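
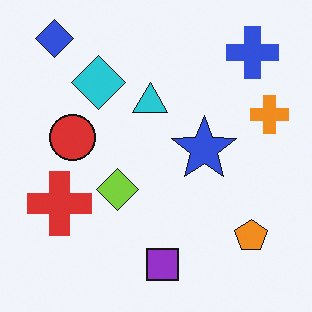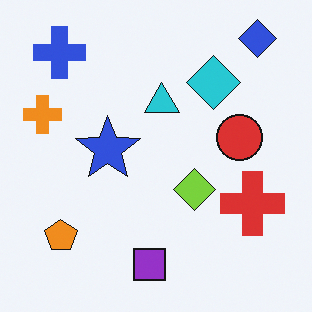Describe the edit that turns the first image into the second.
It was flipped horizontally (left ↔ right).

The orange cross is in the right of the first image and the left of the second — shapes on opposite sides of the vertical midline have swapped in a mirror flip.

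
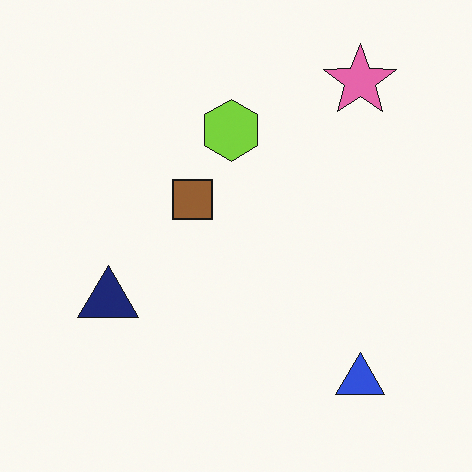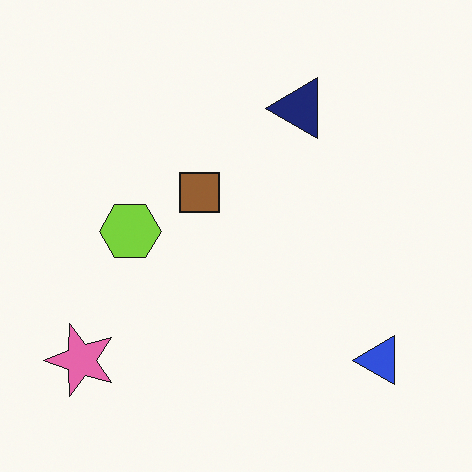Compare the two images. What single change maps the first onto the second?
Transposed (reflected across the top-left ↔ bottom-right diagonal).

Shapes have swapped their row and column positions — what was in the top-right is now in the bottom-left — a diagonal reflection.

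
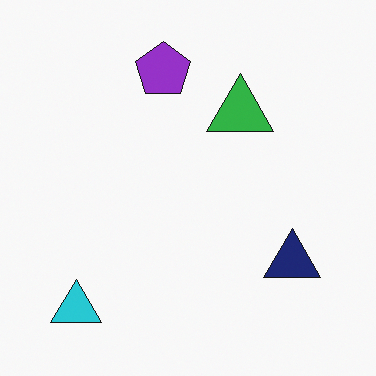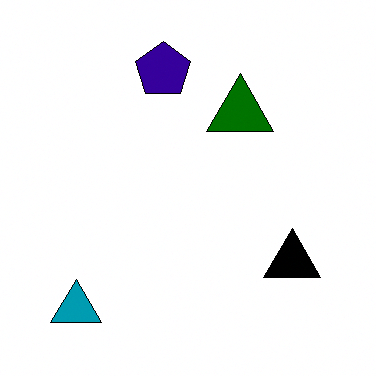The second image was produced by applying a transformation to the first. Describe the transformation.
This is the original image boosted in contrast.

Tones are pushed away from mid-grey across the whole image — a global contrast change.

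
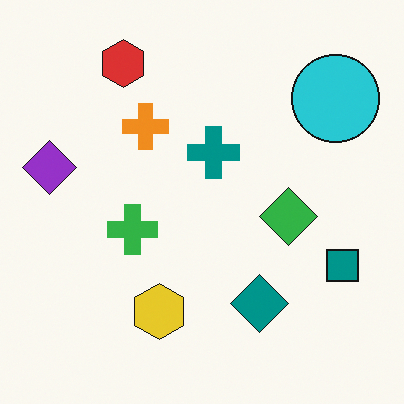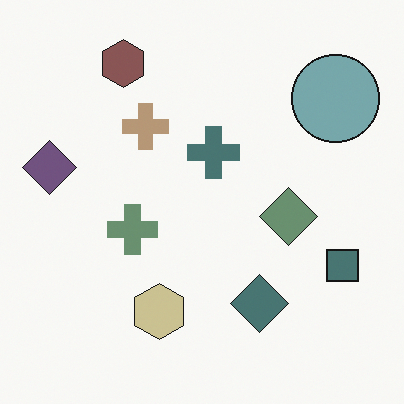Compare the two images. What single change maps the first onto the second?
The second image is the first made much more muted (saturation change).

All colors are more muted and greyish — a global saturation change.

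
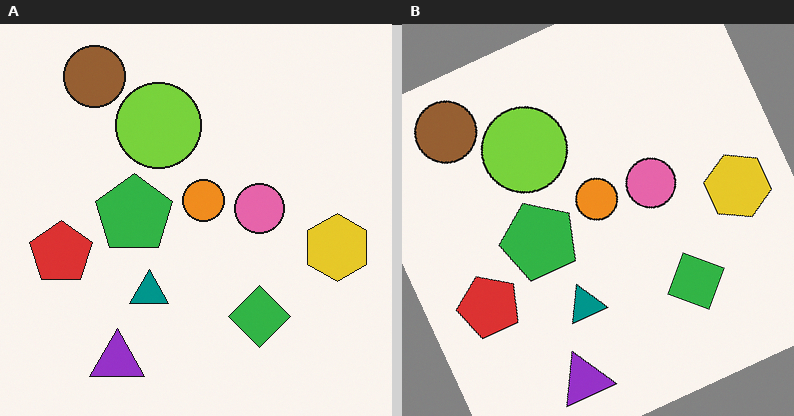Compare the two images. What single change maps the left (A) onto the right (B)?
The image was rotated counter-clockwise by a clearly visible amount.

Every shape is tilted by the same angle and the image corners show triangular fill wedges — a whole-image rotation by a non-right angle.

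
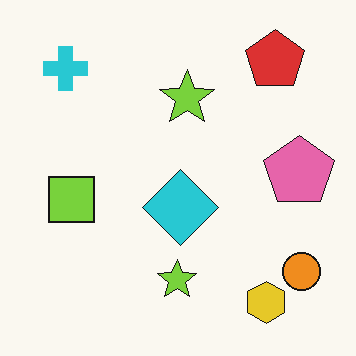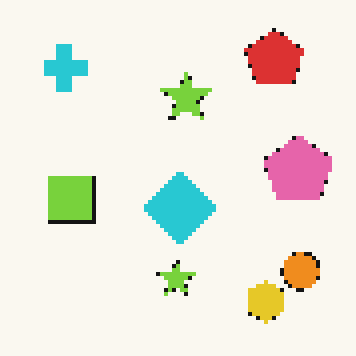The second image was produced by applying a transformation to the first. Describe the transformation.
Lightly pixelated (a mild mosaic effect).

Shapes are reduced to large square blocks; fine edges and outlines are lost — a downscale-then-upscale (mosaic) effect.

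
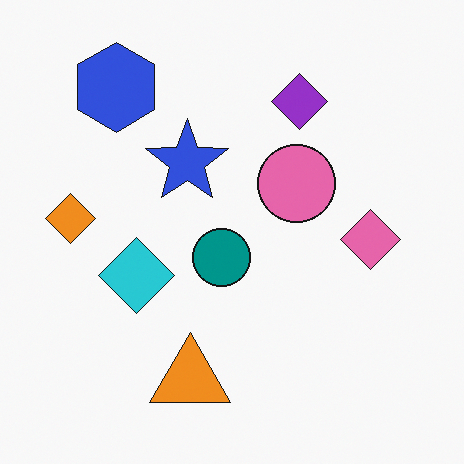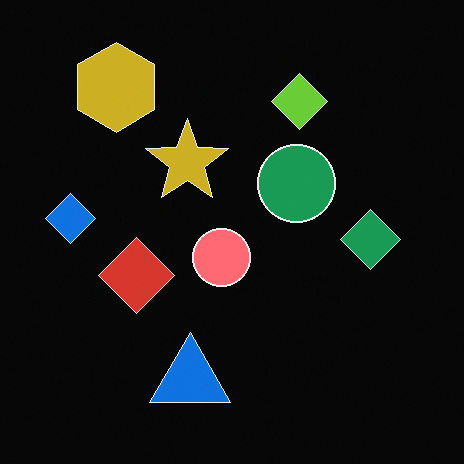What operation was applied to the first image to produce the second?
It was color-inverted (negative).

The light background has become dark and every shape's color is its complement — a photographic negative.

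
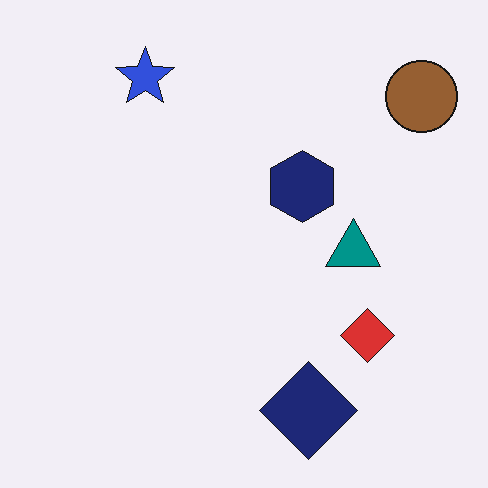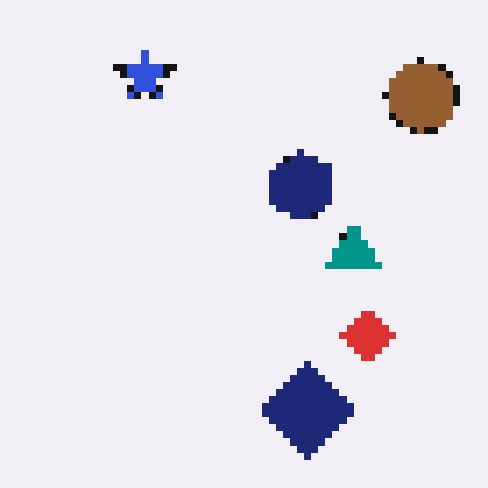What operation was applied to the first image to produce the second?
Pixelated into visible square blocks.

Shapes are reduced to large square blocks; fine edges and outlines are lost — a downscale-then-upscale (mosaic) effect.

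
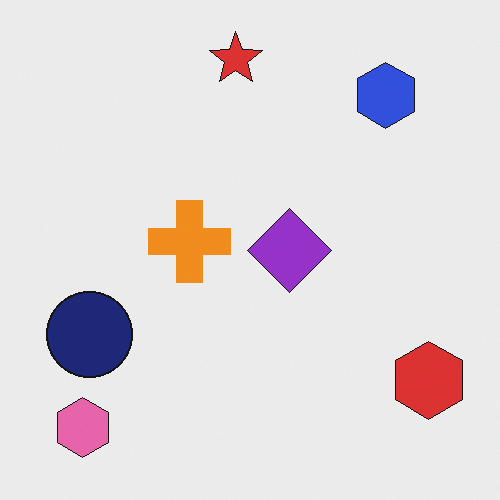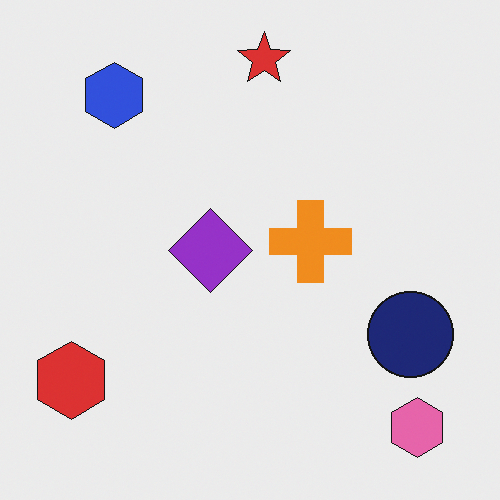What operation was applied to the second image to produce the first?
The image was flipped horizontally (left ↔ right).

The red hexagon is in the bottom-left of the second image and the bottom-right of the first — shapes on opposite sides of the vertical midline have swapped in a mirror flip.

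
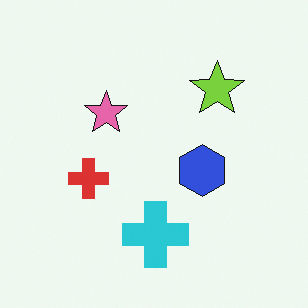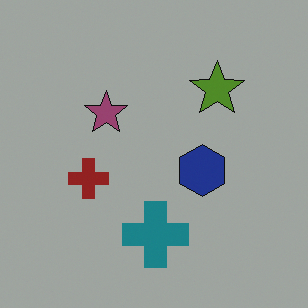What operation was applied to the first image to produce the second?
It was noticeably darkened.

Every pixel — background and shapes alike — is uniformly darkened.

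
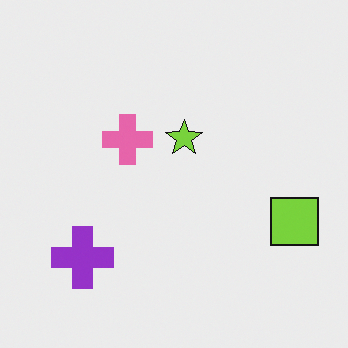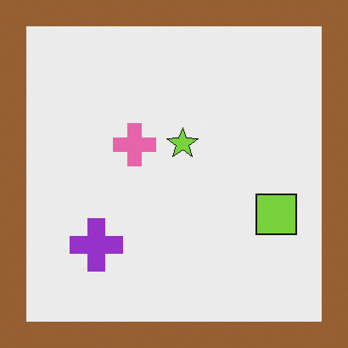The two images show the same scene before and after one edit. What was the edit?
It was framed with a brown border.

A solid brown frame runs around the edge of the second image, with the content slightly shrunk inside it.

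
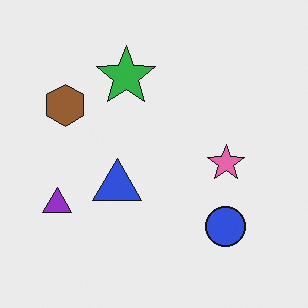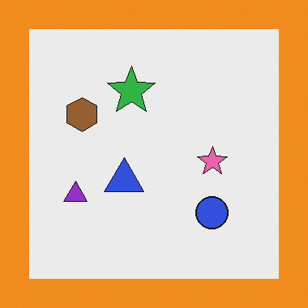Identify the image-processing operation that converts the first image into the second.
The second image is the first framed with a orange border.

A solid orange frame runs around the edge of the second image, with the content slightly shrunk inside it.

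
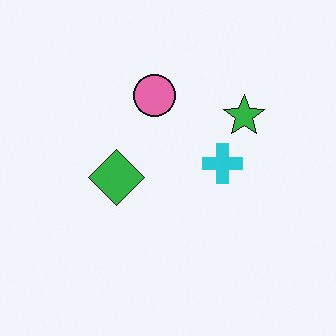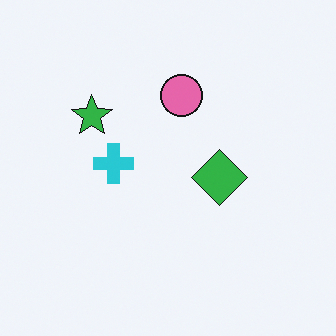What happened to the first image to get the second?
Flipped horizontally (left ↔ right).

The green star is in the right of the first image and the left of the second — shapes on opposite sides of the vertical midline have swapped in a mirror flip.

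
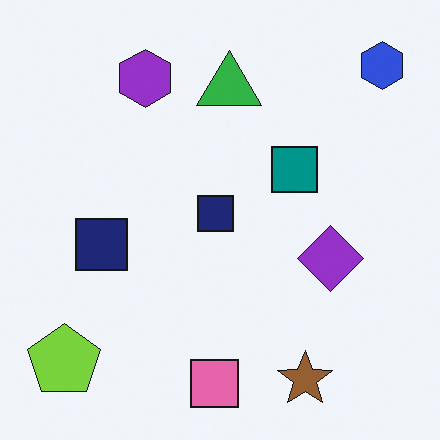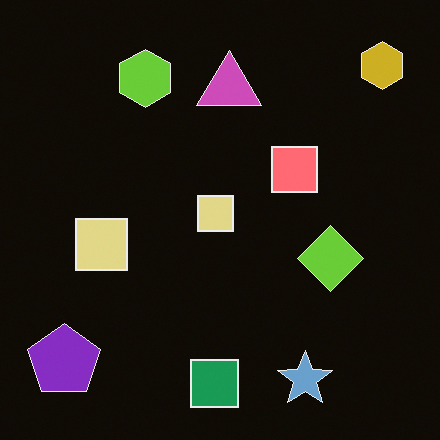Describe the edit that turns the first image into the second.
The image was color-inverted (negative).

The light background has become dark and every shape's color is its complement — a photographic negative.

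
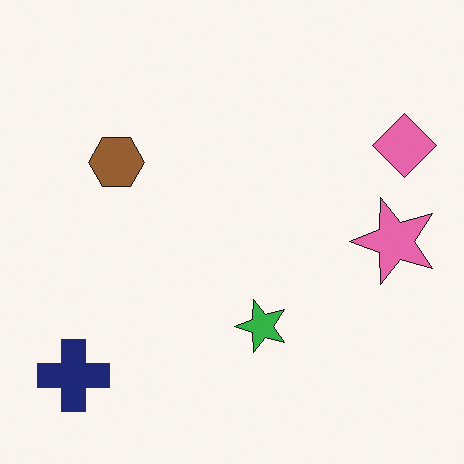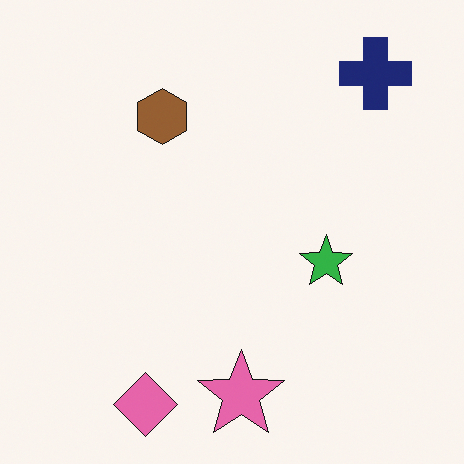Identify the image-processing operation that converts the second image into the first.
It was transposed (reflected across the top-left ↔ bottom-right diagonal).

Shapes have swapped their row and column positions — what was in the top-right is now in the bottom-left — a diagonal reflection.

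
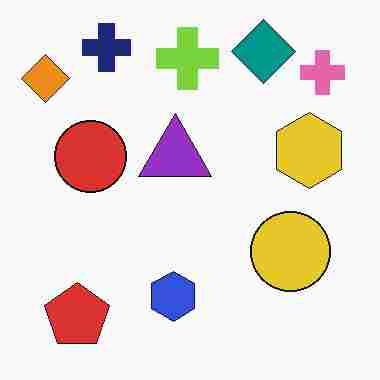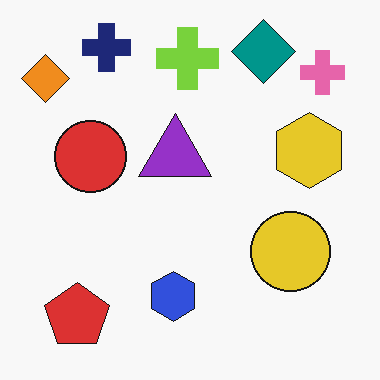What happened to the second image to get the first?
This is the original image heavily JPEG-compressed with obvious blocking artifacts.

Blocky 8×8 compression artifacts appear around shape edges and the flat background shows ringing — characteristic JPEG degradation.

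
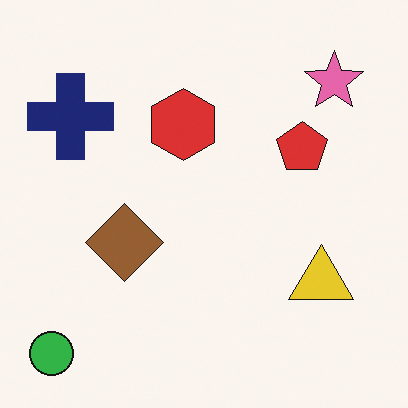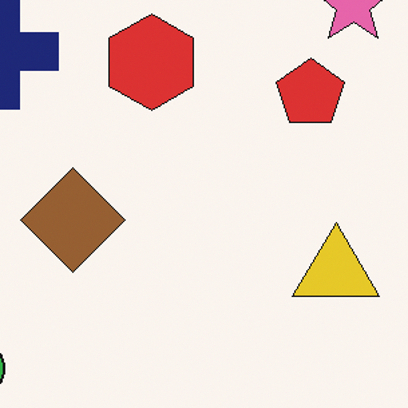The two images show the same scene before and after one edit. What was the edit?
The transformation is: cropped to a modestly smaller region and rescaled.

The visible shapes are larger and the field of view is narrower; shapes near the original edges may be partly or wholly outside the frame — a crop-and-rescale.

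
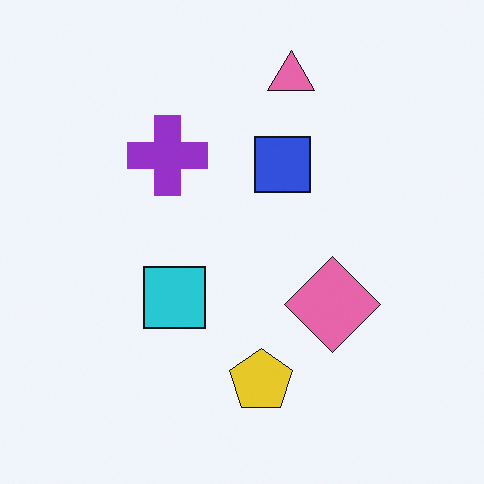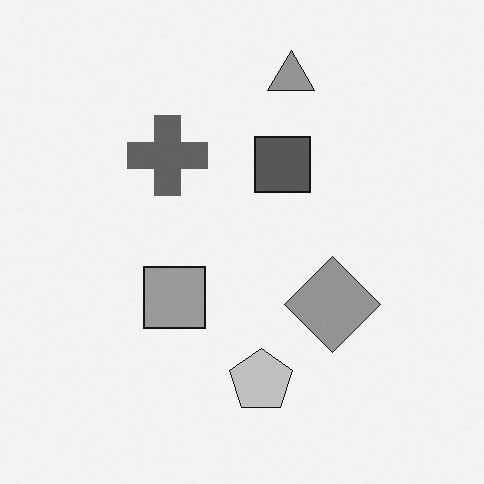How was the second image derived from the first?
Converted to grayscale.

All color is removed — every shape is now a shade of grey.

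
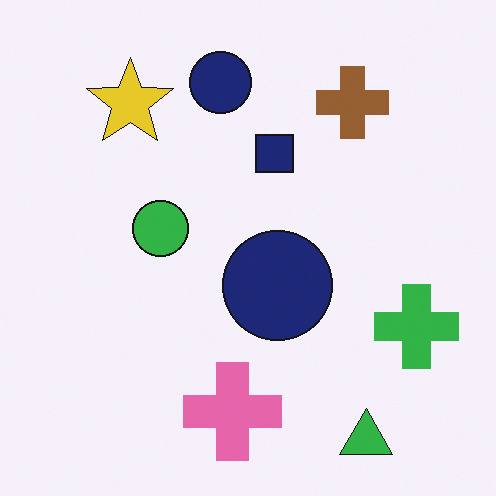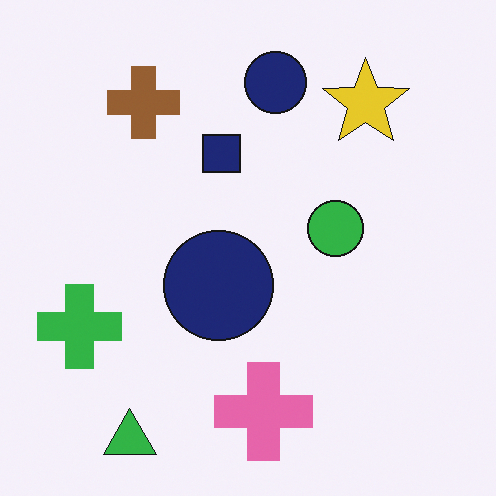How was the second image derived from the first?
The second image is the first flipped horizontally (left ↔ right).

The green cross is in the right of the first image and the left of the second — shapes on opposite sides of the vertical midline have swapped in a mirror flip.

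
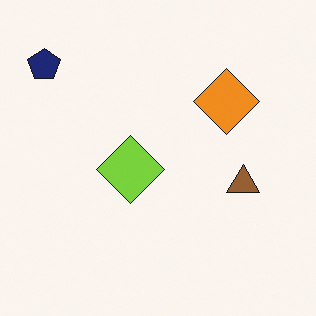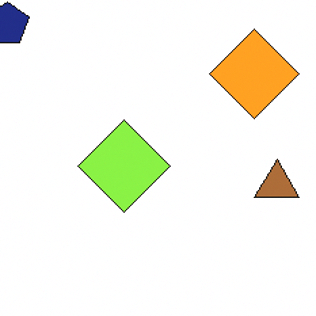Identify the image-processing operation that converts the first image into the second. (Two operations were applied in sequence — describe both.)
This is the original image cropped slightly and scaled back up, then brightened a little.

The visible shapes are larger and the field of view is narrower; shapes near the original edges may be partly or wholly outside the frame — a crop-and-rescale. Every pixel — background and shapes alike — is uniformly brightened.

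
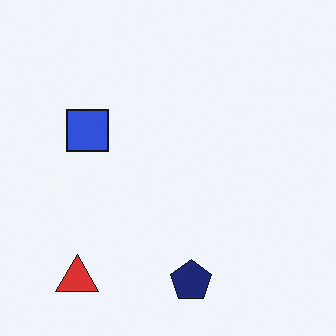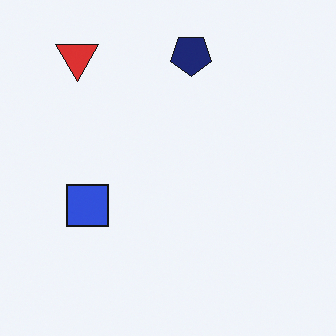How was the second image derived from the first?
It was flipped vertically (top ↔ bottom).

The navy pentagon is in the bottom of the first image and the top of the second — shapes on opposite sides of the horizontal midline have swapped in a mirror flip.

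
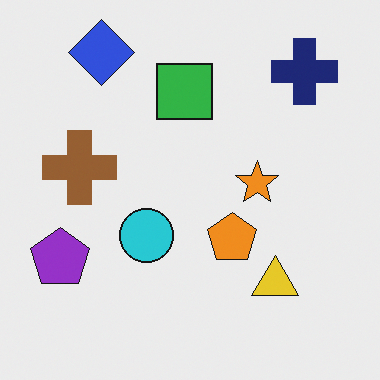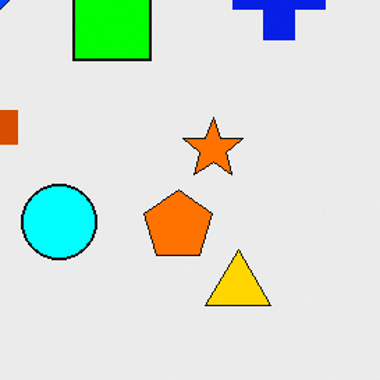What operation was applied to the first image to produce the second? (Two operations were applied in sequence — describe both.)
This is the original image heavily oversaturated, then cropped slightly and scaled back up.

All colors are more vivid — a global saturation change. The visible shapes are larger and the field of view is narrower; shapes near the original edges may be partly or wholly outside the frame — a crop-and-rescale.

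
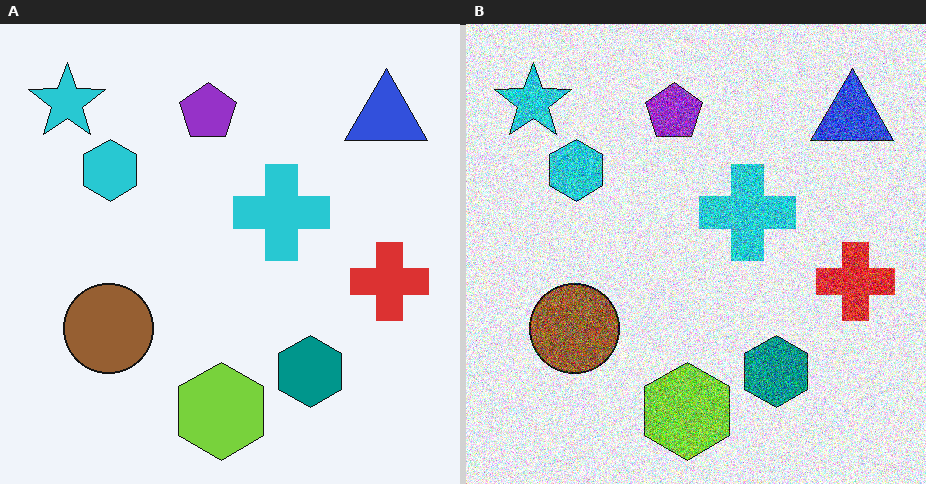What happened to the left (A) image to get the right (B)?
The right (B) image is the left (A) degraded with heavy additive noise.

Random speckle covers the whole image, including the flat background.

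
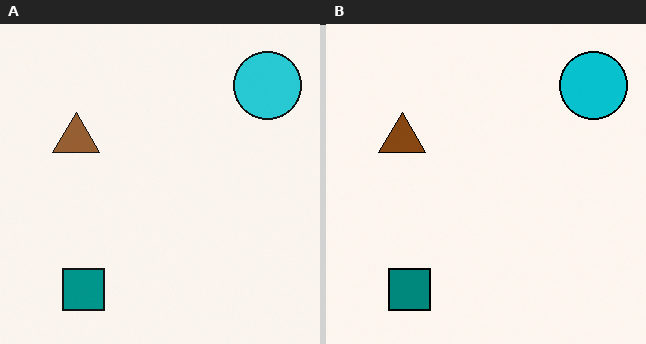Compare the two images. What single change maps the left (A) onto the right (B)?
Given slightly increased contrast.

Tones are pushed away from mid-grey across the whole image — a global contrast change.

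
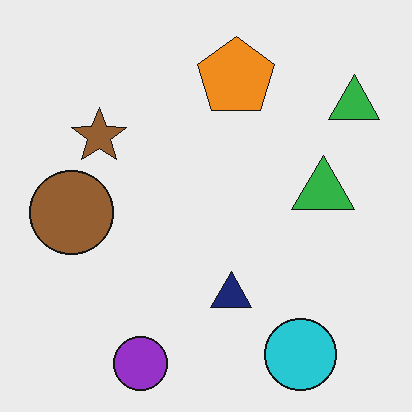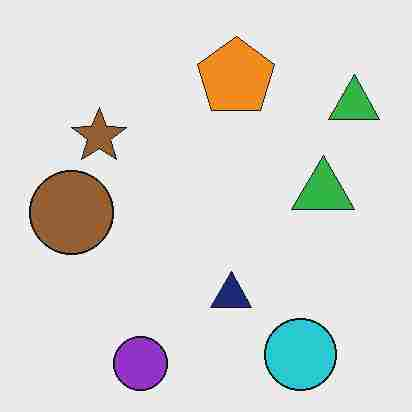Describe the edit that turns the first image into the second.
Degraded with heavy JPEG compression.

Blocky 8×8 compression artifacts appear around shape edges and the flat background shows ringing — characteristic JPEG degradation.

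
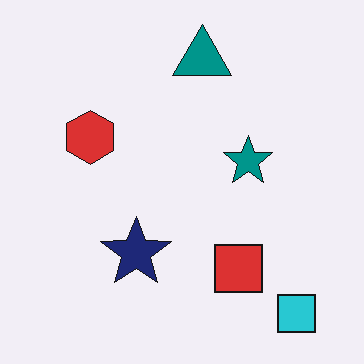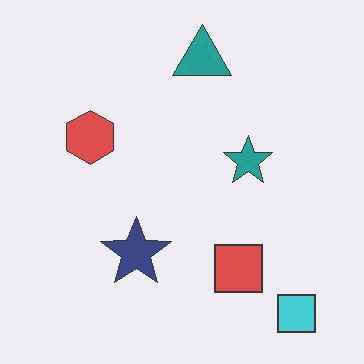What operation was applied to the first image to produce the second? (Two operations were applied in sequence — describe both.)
The image was given moderate JPEG compression, then given slightly reduced contrast.

Blocky 8×8 compression artifacts appear around shape edges and the flat background shows ringing — characteristic JPEG degradation. Tones are pushed toward mid-grey across the whole image — a global contrast change.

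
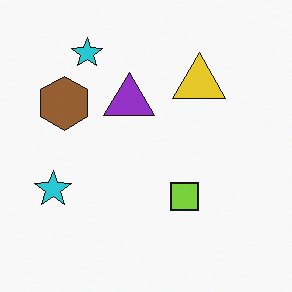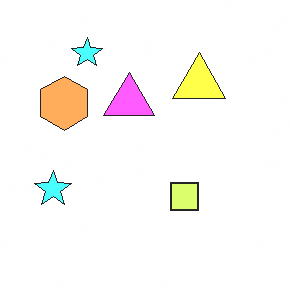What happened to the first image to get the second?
The image was substantially brightened.

Every pixel — background and shapes alike — is uniformly brightened.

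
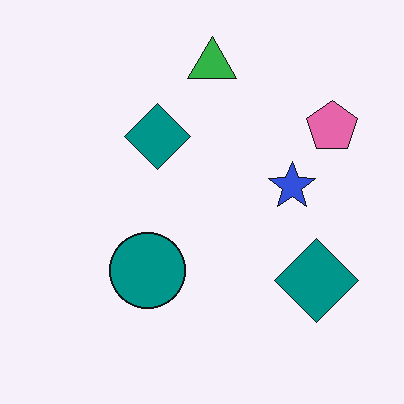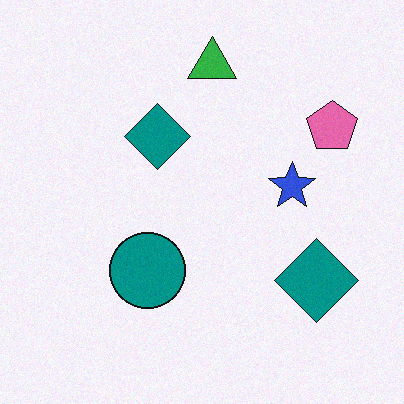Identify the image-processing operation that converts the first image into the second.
The transformation is: degraded with subtle gaussian noise.

Random speckle covers the whole image, including the flat background.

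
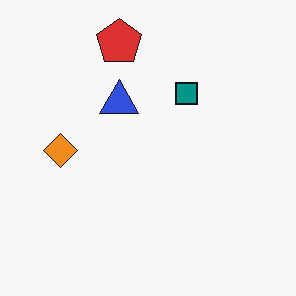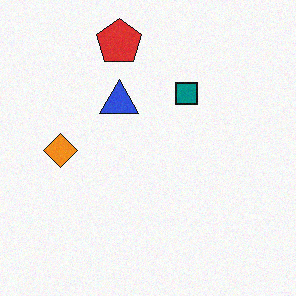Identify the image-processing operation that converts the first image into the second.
Degraded with a light layer of grain.

Random speckle covers the whole image, including the flat background.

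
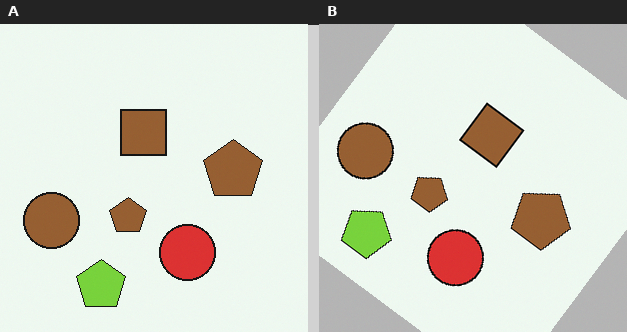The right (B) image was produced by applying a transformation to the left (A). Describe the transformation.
The right (B) image is the left (A) rotated clockwise by a large amount — several tens of degrees.

Every shape is tilted by the same angle and the image corners show triangular fill wedges — a whole-image rotation by a non-right angle.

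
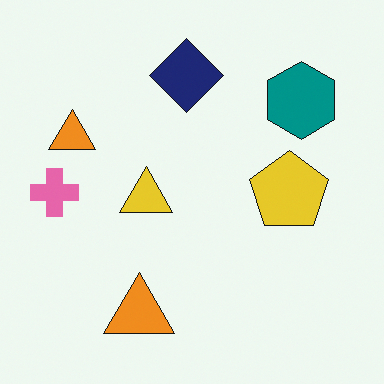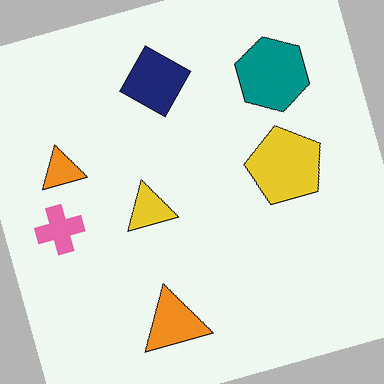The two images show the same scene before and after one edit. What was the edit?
It was rotated counter-clockwise by a clearly visible amount.

Every shape is tilted by the same angle and the image corners show triangular fill wedges — a whole-image rotation by a non-right angle.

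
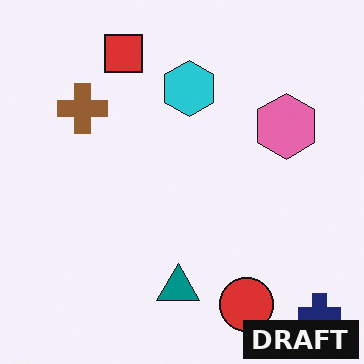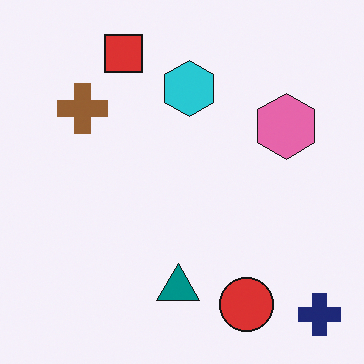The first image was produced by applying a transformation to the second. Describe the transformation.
This is the original image watermarked with the text "DRAFT" in the lower-right corner.

A dark label reading "DRAFT" appears in the lower-right corner.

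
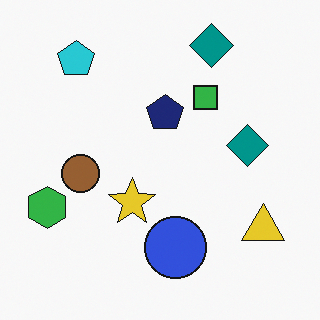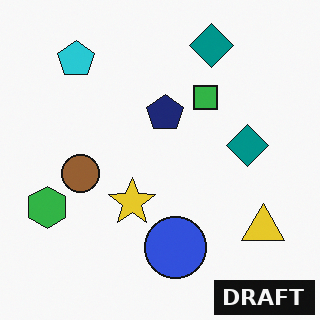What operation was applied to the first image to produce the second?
The second image is the first watermarked with the text "DRAFT" in the lower-right corner.

A dark label reading "DRAFT" appears in the lower-right corner.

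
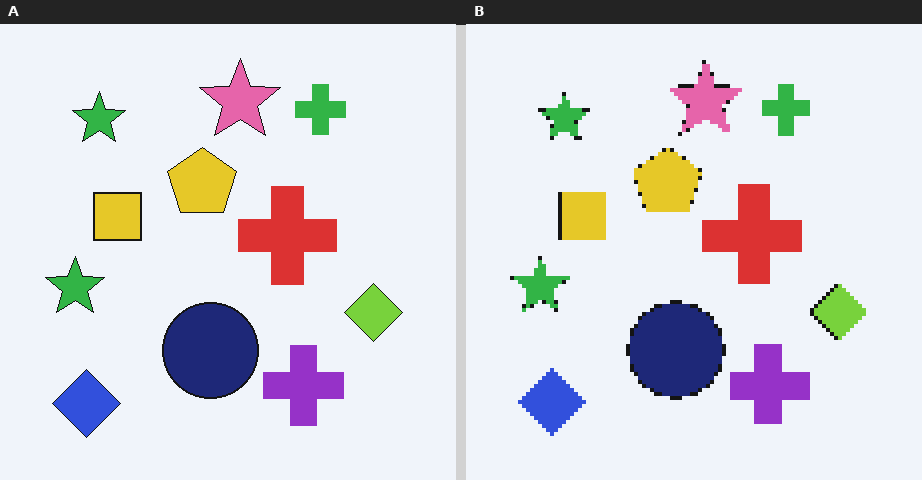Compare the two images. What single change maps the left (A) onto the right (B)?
It was lightly pixelated (a mild mosaic effect).

Shapes are reduced to large square blocks; fine edges and outlines are lost — a downscale-then-upscale (mosaic) effect.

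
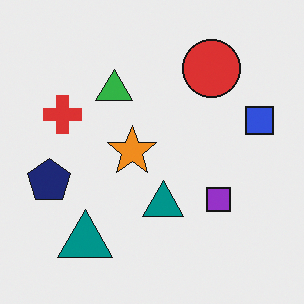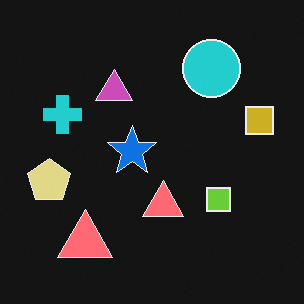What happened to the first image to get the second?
The image was color-inverted (negative).

The light background has become dark and every shape's color is its complement — a photographic negative.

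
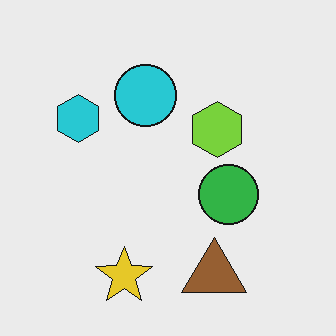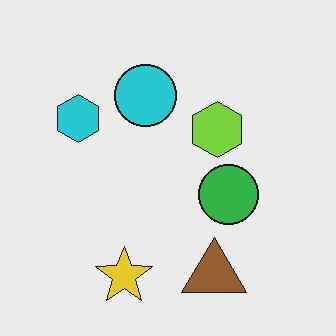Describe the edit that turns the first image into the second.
The image was JPEG-compressed with visible artifacts.

Blocky 8×8 compression artifacts appear around shape edges and the flat background shows ringing — characteristic JPEG degradation.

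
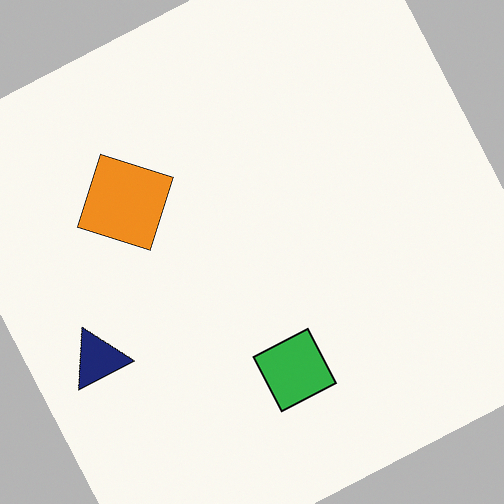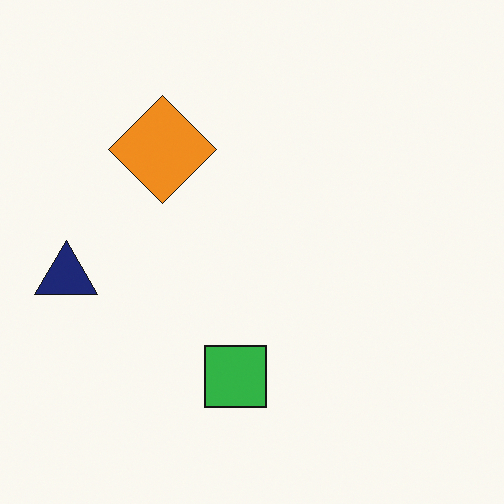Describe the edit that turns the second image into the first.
It was rotated counter-clockwise by a clearly visible amount.

Every shape is tilted by the same angle and the image corners show triangular fill wedges — a whole-image rotation by a non-right angle.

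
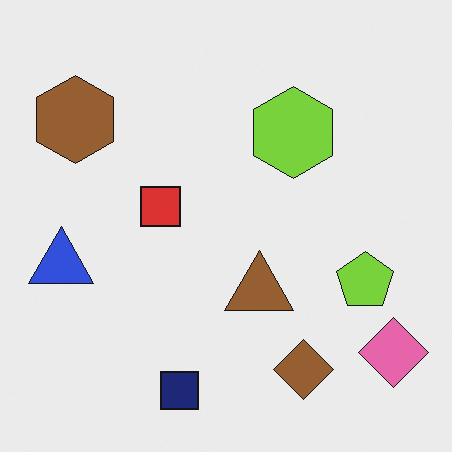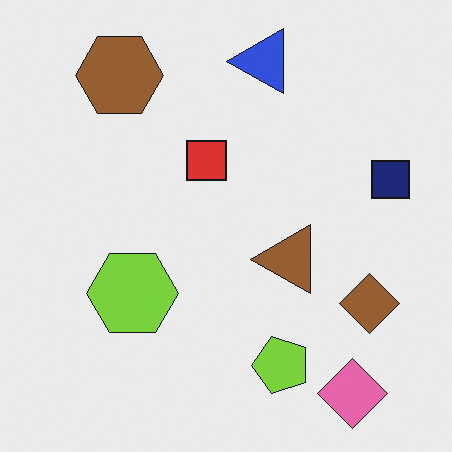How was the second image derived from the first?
This is the original image transposed (reflected across the top-left ↔ bottom-right diagonal).

Shapes have swapped their row and column positions — what was in the top-right is now in the bottom-left — a diagonal reflection.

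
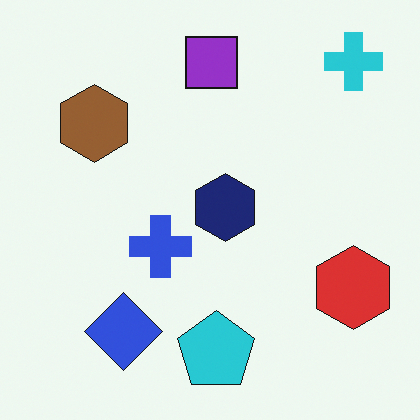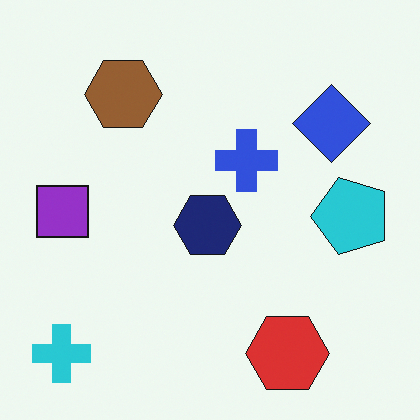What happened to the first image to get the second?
The image was transposed (reflected across the top-left ↔ bottom-right diagonal).

Shapes have swapped their row and column positions — what was in the top-right is now in the bottom-left — a diagonal reflection.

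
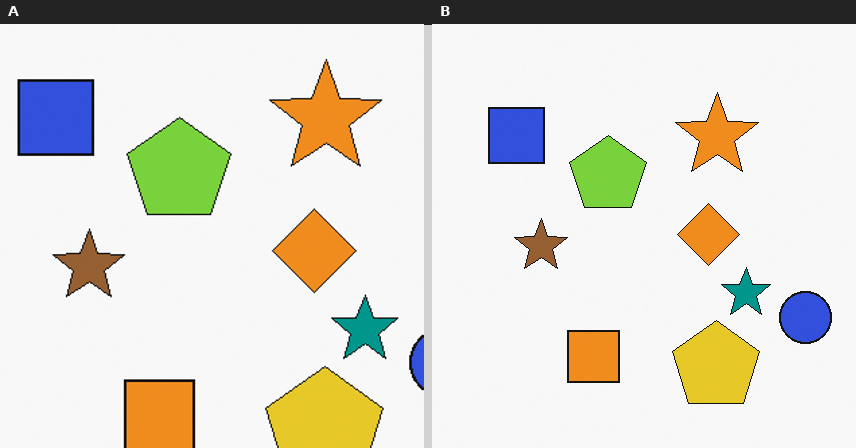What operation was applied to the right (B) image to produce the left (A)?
Cropped to a modestly smaller region and rescaled.

The visible shapes are larger and the field of view is narrower; shapes near the original edges may be partly or wholly outside the frame — a crop-and-rescale.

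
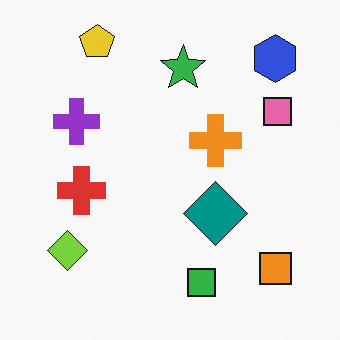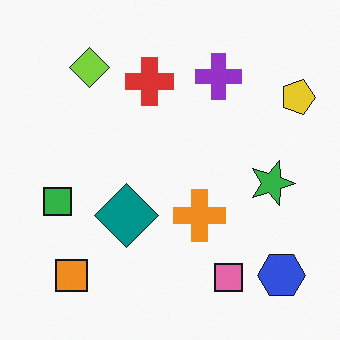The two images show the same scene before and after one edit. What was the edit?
This is the original image rotated 90° clockwise.

The blue hexagon sits in the top-right of the first image and the bottom-right of the second — consistent with a whole-image 90° clockwise rotation.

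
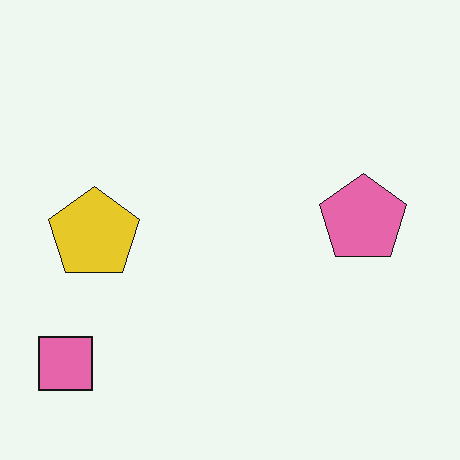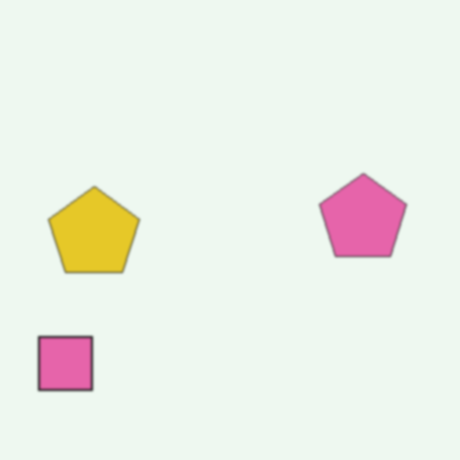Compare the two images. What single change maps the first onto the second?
The transformation is: given a subtle gaussian blur.

Shape edges and outlines are uniformly softened across the whole image.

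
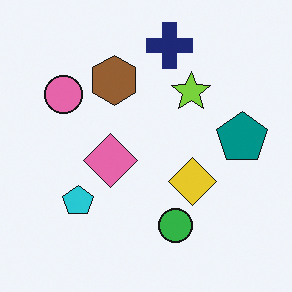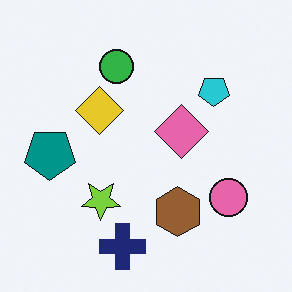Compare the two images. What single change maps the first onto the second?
This is the original image rotated 180°.

The navy cross sits in the top of the first image and the bottom of the second — consistent with a whole-image 180° rotation.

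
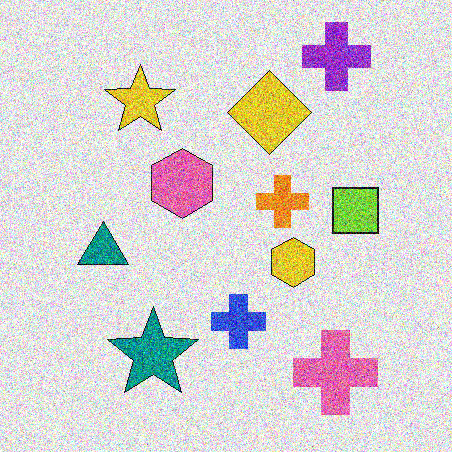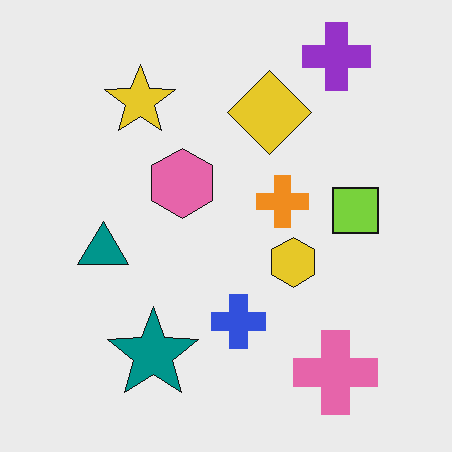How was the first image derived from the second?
The transformation is: degraded with strong gaussian noise.

Random speckle covers the whole image, including the flat background.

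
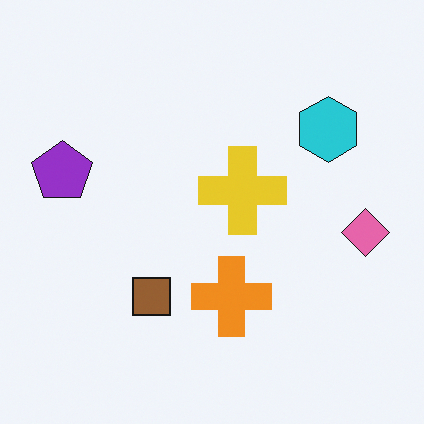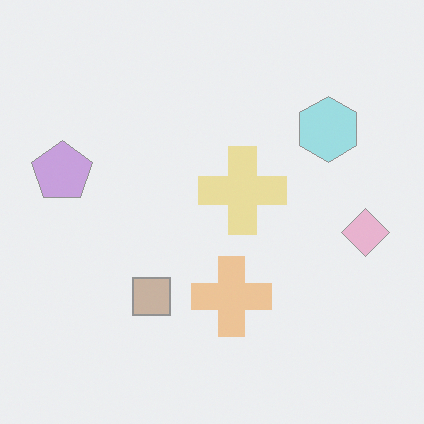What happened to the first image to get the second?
This is the original image washed out (contrast reduced).

Tones are pushed toward mid-grey across the whole image — a global contrast change.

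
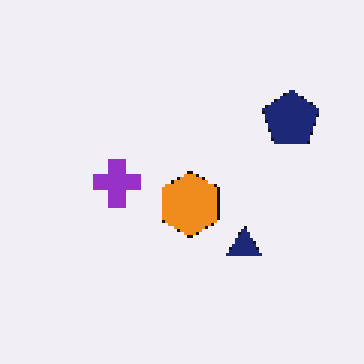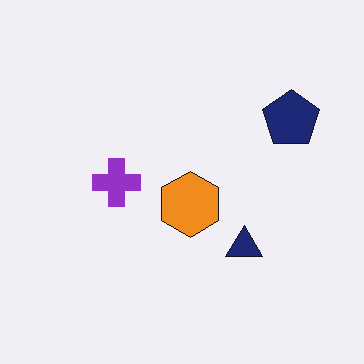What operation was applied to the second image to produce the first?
Mildly pixelated.

Shapes are reduced to large square blocks; fine edges and outlines are lost — a downscale-then-upscale (mosaic) effect.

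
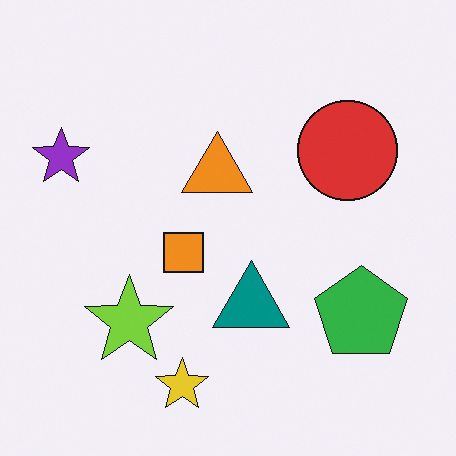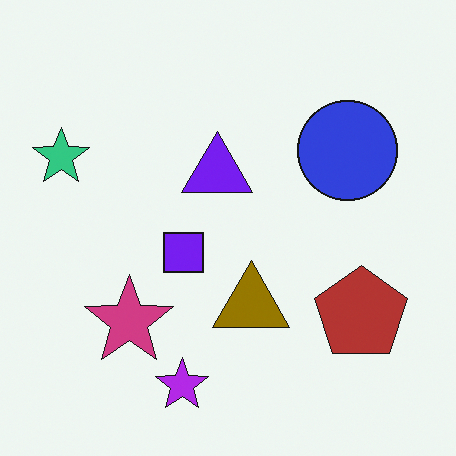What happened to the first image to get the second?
The second image is the first hue-shifted by a large amount.

Every shape's color has rotated by the same amount around the hue wheel — a uniform hue shift.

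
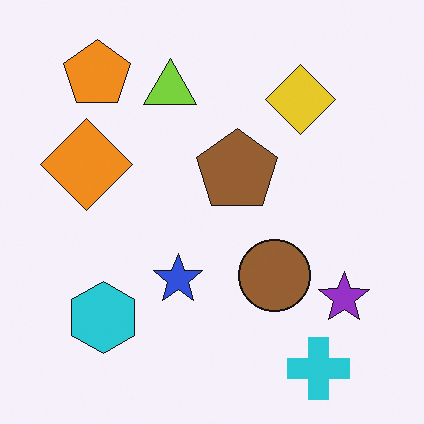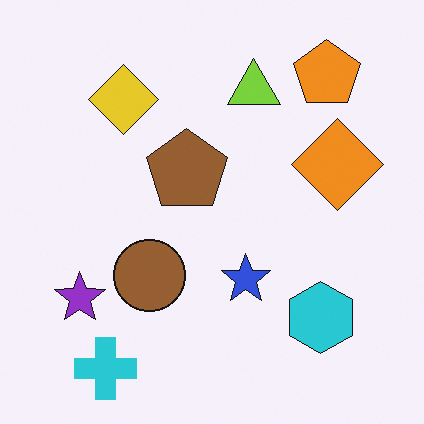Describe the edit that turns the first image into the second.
The image was flipped horizontally (left ↔ right).

The purple star is in the bottom-right of the first image and the bottom-left of the second — shapes on opposite sides of the vertical midline have swapped in a mirror flip.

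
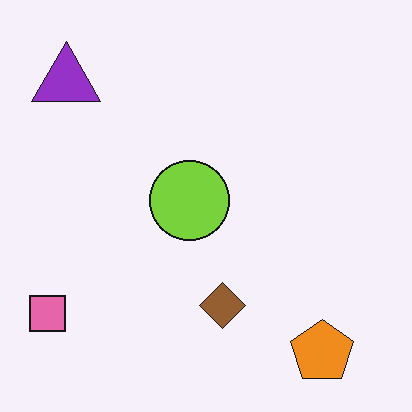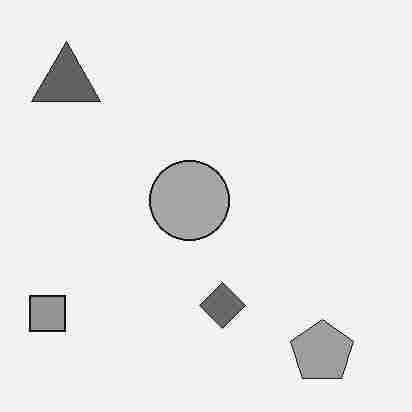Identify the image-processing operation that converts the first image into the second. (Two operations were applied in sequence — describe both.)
Converted to grayscale, then heavily JPEG-compressed with obvious blocking artifacts.

All color is removed — every shape is now a shade of grey. Blocky 8×8 compression artifacts appear around shape edges and the flat background shows ringing — characteristic JPEG degradation.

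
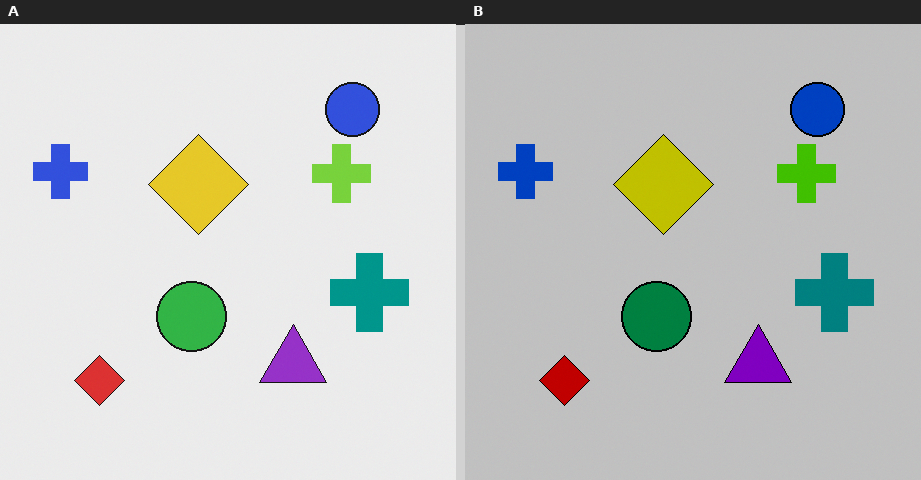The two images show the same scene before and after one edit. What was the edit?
It was heavily posterized to just a handful of flat colors.

Each flat color has snapped to a coarser quantized level — most visibly, the near-white background has dropped to a flat grey.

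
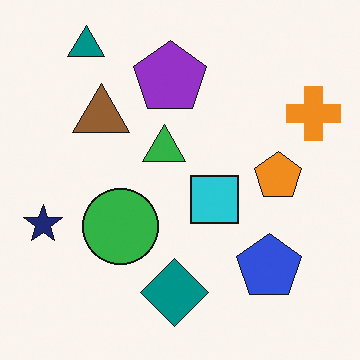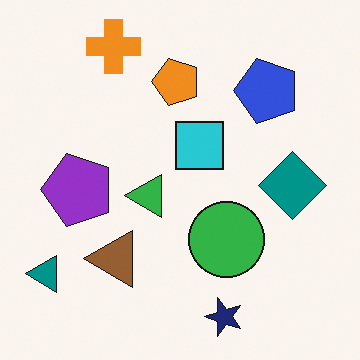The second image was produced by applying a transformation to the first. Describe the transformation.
It was rotated 90° counter-clockwise.

The teal triangle sits in the top-left of the first image and the bottom-left of the second — consistent with a whole-image 90° counter-clockwise rotation.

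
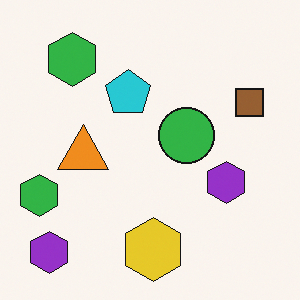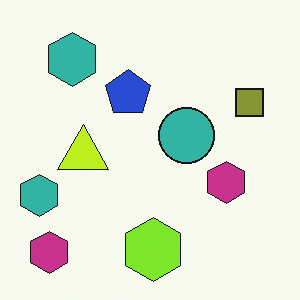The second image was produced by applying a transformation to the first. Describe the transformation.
The transformation is: hue-shifted by a small amount.

Every shape's color has rotated by the same amount around the hue wheel — a uniform hue shift.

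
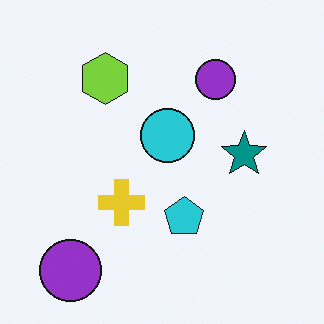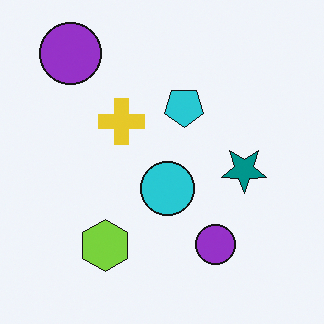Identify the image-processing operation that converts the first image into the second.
The second image is the first flipped vertically (top ↔ bottom).

The lime hexagon is in the top-left of the first image and the bottom-left of the second — shapes on opposite sides of the horizontal midline have swapped in a mirror flip.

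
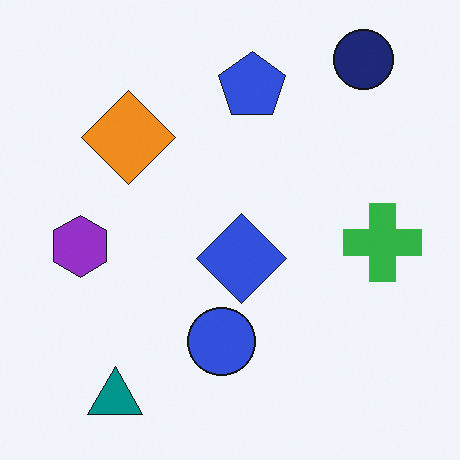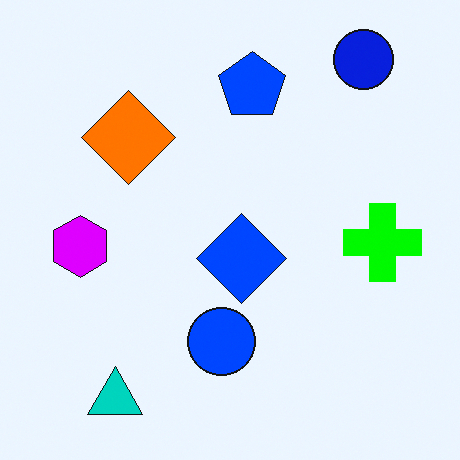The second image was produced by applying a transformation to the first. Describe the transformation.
This is the original image heavily oversaturated.

All colors are more vivid — a global saturation change.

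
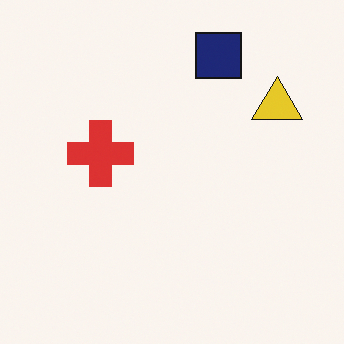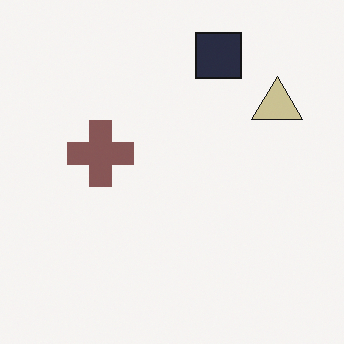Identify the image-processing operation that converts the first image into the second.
This is the original image heavily desaturated.

All colors are more muted and greyish — a global saturation change.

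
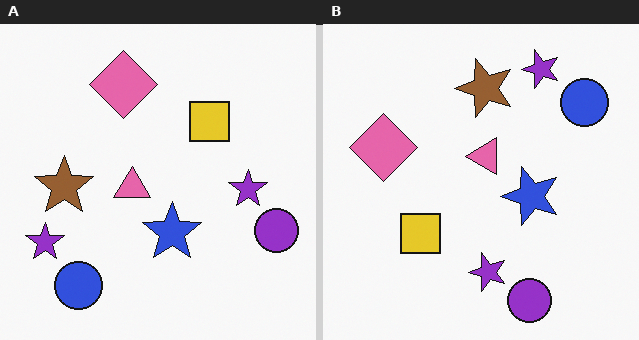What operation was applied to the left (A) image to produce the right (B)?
This is the original image transposed (reflected across the top-left ↔ bottom-right diagonal).

Shapes have swapped their row and column positions — what was in the top-right is now in the bottom-left — a diagonal reflection.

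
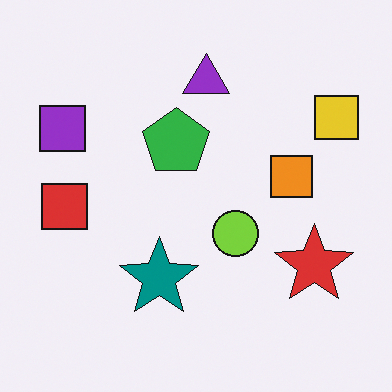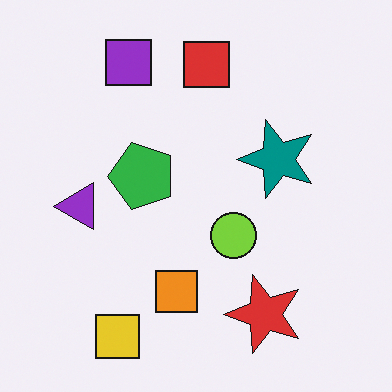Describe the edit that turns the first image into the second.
It was transposed (reflected across the top-left ↔ bottom-right diagonal).

Shapes have swapped their row and column positions — what was in the top-right is now in the bottom-left — a diagonal reflection.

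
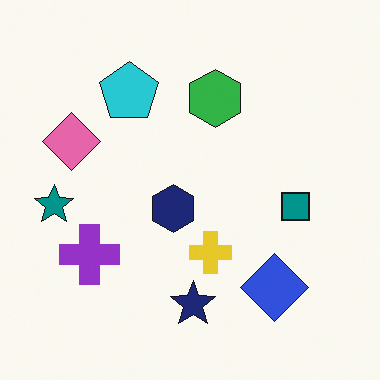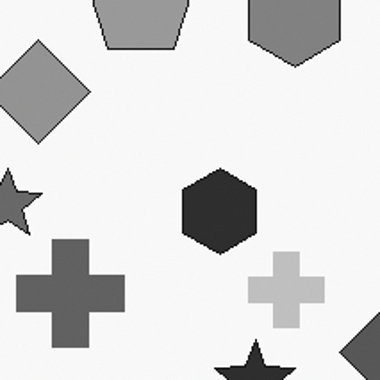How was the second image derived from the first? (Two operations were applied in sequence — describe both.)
The image was converted to grayscale, then cropped to a noticeably smaller region and rescaled.

All color is removed — every shape is now a shade of grey. The visible shapes are larger and the field of view is narrower; shapes near the original edges may be partly or wholly outside the frame — a crop-and-rescale.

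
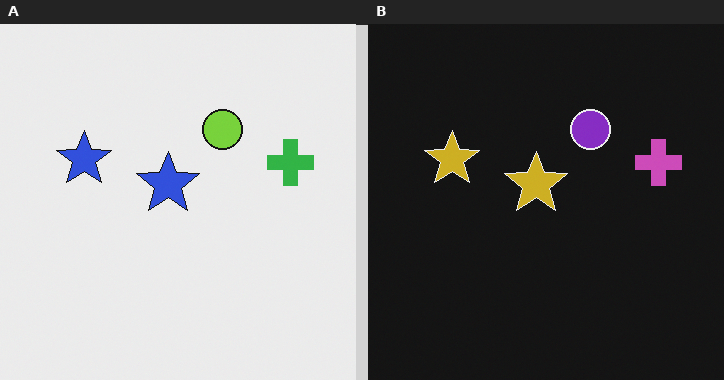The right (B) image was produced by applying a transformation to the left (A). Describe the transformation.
It was color-inverted (negative).

The light background has become dark and every shape's color is its complement — a photographic negative.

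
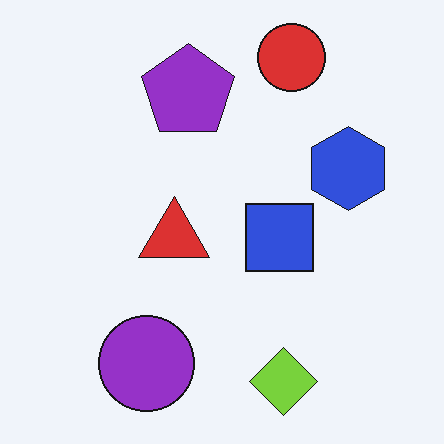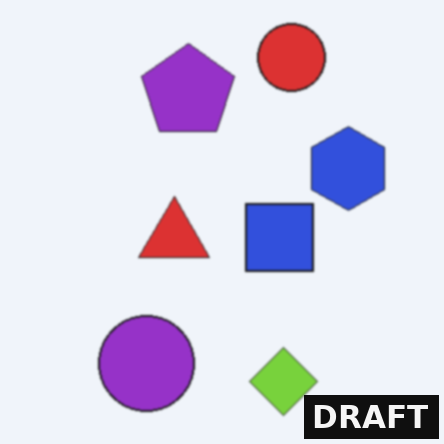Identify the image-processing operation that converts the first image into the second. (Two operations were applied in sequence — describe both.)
It was slightly softened, then watermarked with the text "DRAFT" in the lower-right corner.

Shape edges and outlines are uniformly softened across the whole image. A dark label reading "DRAFT" appears in the lower-right corner.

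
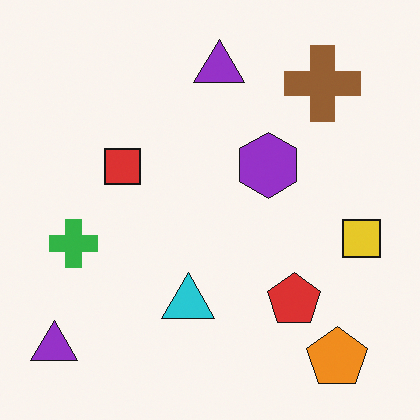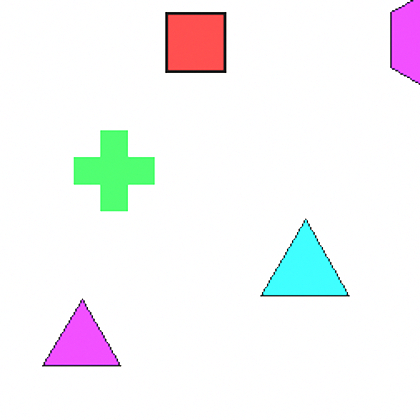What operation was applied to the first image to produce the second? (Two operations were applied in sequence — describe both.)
It was cropped to a noticeably smaller region and rescaled, then substantially brightened.

The visible shapes are larger and the field of view is narrower; shapes near the original edges may be partly or wholly outside the frame — a crop-and-rescale. Every pixel — background and shapes alike — is uniformly brightened.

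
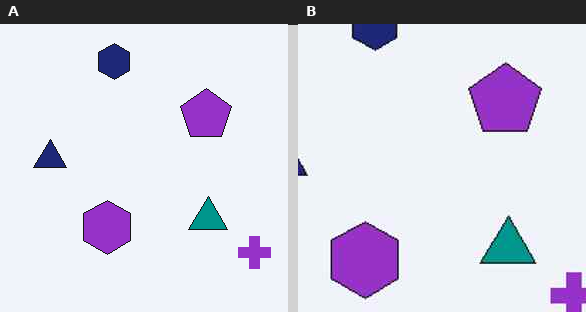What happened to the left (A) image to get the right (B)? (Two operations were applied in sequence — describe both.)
It was cropped slightly and scaled back up, then JPEG-compressed with visible artifacts.

The visible shapes are larger and the field of view is narrower; shapes near the original edges may be partly or wholly outside the frame — a crop-and-rescale. Blocky 8×8 compression artifacts appear around shape edges and the flat background shows ringing — characteristic JPEG degradation.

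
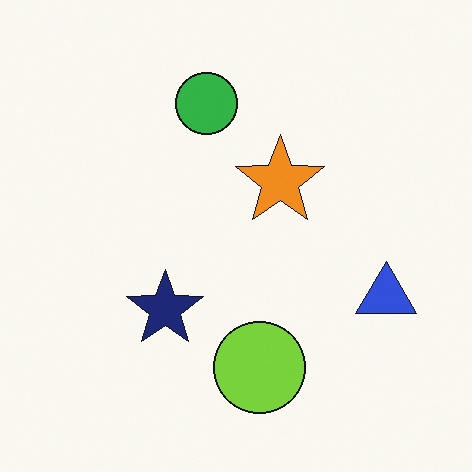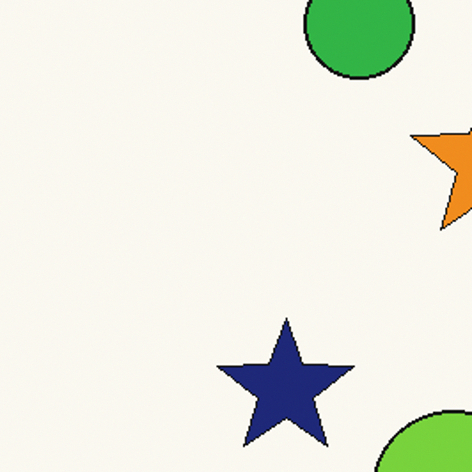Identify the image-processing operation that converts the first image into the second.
The image was cropped to a noticeably smaller region and rescaled.

The visible shapes are larger and the field of view is narrower; shapes near the original edges may be partly or wholly outside the frame — a crop-and-rescale.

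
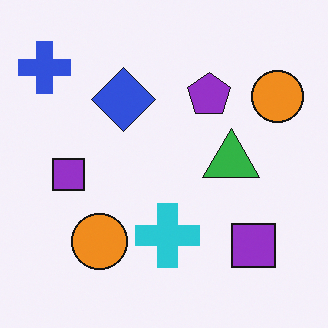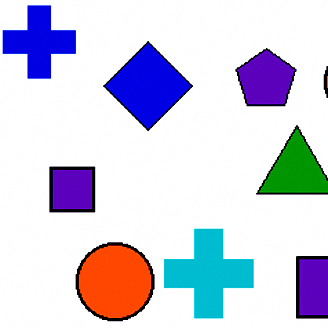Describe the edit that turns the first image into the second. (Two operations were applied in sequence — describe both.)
Cropped to a modestly smaller region and rescaled, then given much higher contrast.

The visible shapes are larger and the field of view is narrower; shapes near the original edges may be partly or wholly outside the frame — a crop-and-rescale. Tones are pushed away from mid-grey across the whole image — a global contrast change.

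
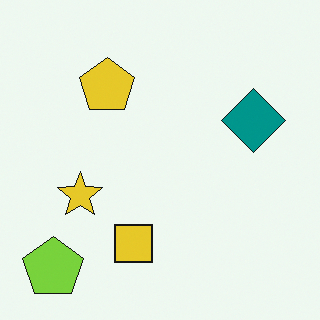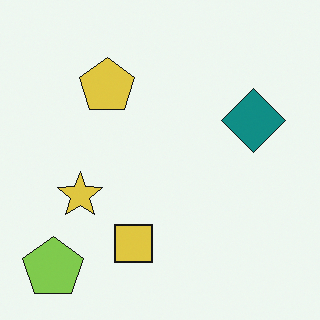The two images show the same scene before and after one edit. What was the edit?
Slightly desaturated.

All colors are more muted and greyish — a global saturation change.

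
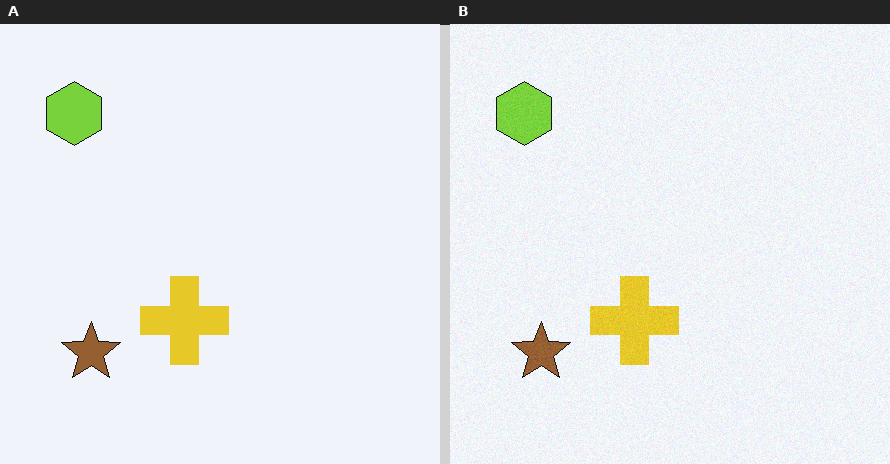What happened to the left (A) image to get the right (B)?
The transformation is: degraded with a light layer of grain.

Random speckle covers the whole image, including the flat background.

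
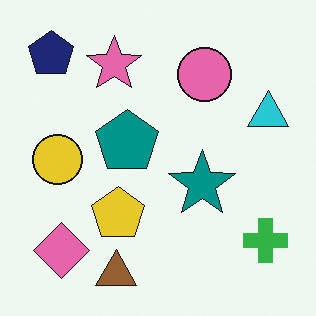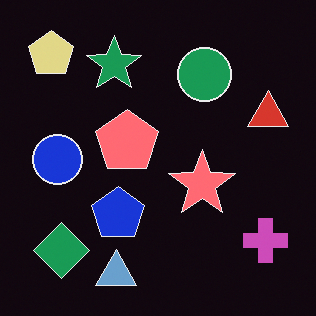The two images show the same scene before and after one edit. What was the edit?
It was color-inverted (negative).

The light background has become dark and every shape's color is its complement — a photographic negative.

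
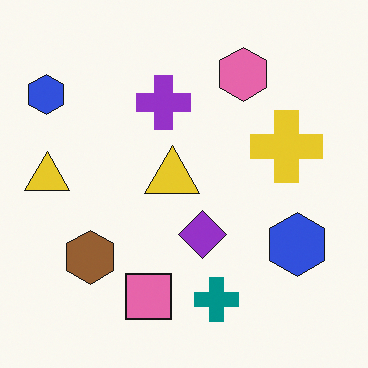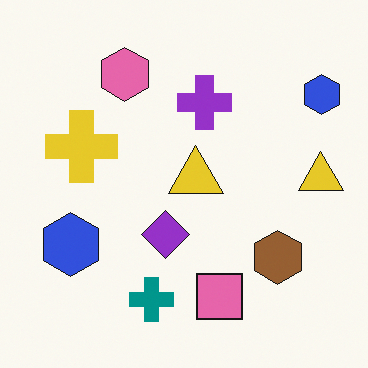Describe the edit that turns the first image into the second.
The transformation is: flipped horizontally (left ↔ right).

The yellow cross is in the right of the first image and the left of the second — shapes on opposite sides of the vertical midline have swapped in a mirror flip.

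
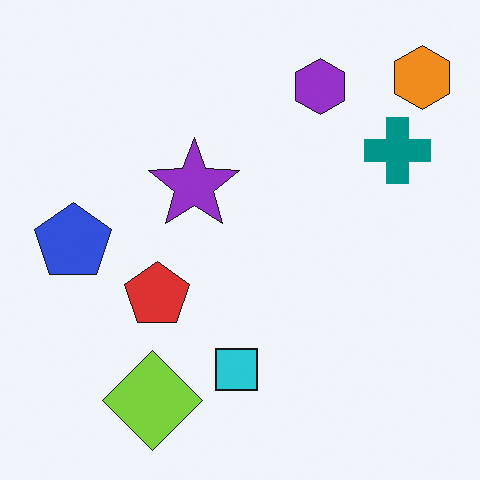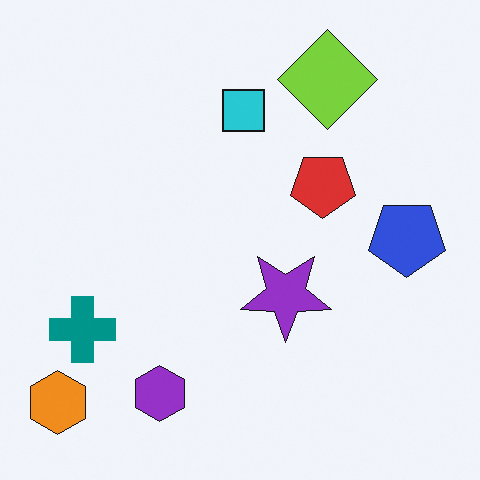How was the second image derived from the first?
This is the original image rotated 180°.

The orange hexagon sits in the top-right of the first image and the bottom-left of the second — consistent with a whole-image 180° rotation.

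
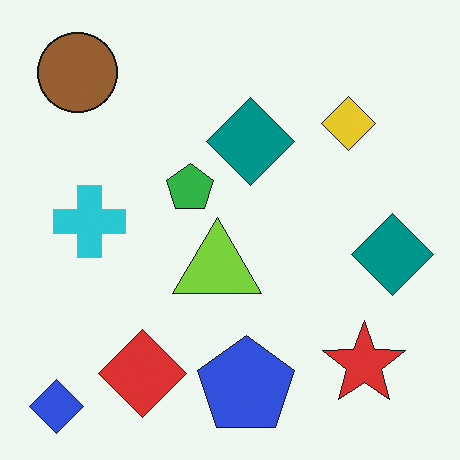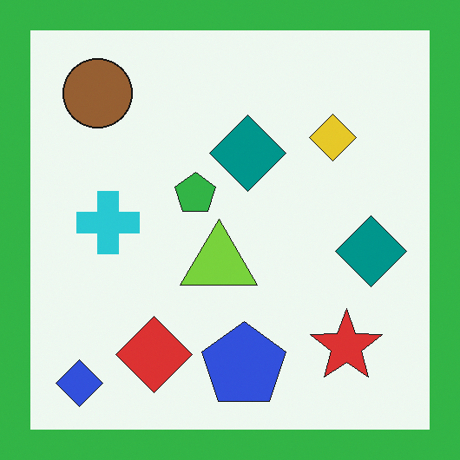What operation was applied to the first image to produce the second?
The image was framed with a green border.

A solid green frame runs around the edge of the second image, with the content slightly shrunk inside it.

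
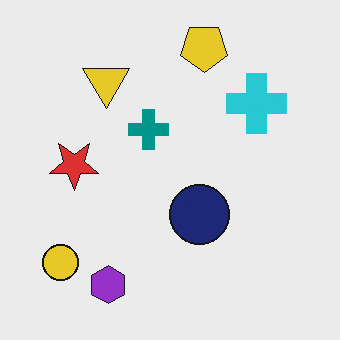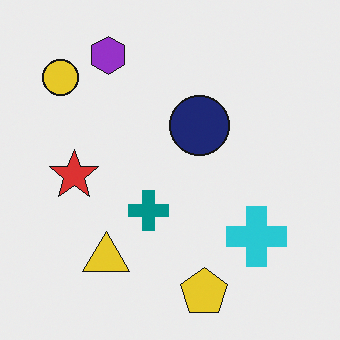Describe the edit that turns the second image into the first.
It was flipped vertically (top ↔ bottom).

The yellow pentagon is in the bottom of the second image and the top of the first — shapes on opposite sides of the horizontal midline have swapped in a mirror flip.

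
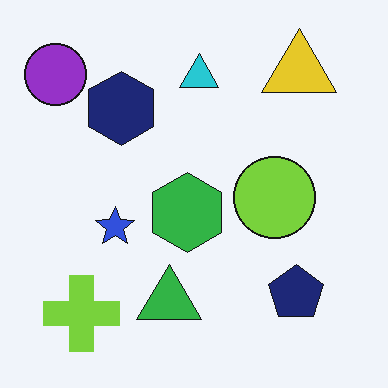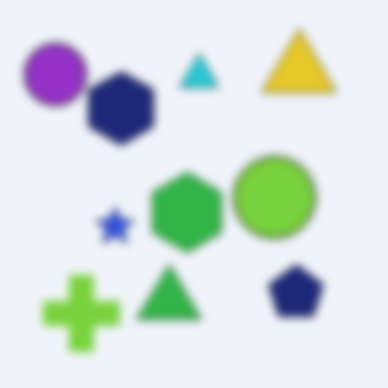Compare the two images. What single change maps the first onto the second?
It was moderately blurred.

Shape edges and outlines are uniformly softened across the whole image.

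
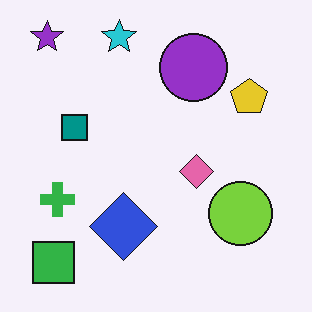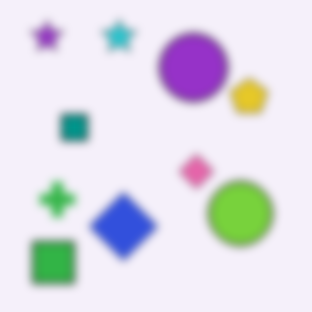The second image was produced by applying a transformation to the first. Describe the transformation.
It was noticeably gaussian-blurred.

Shape edges and outlines are uniformly softened across the whole image.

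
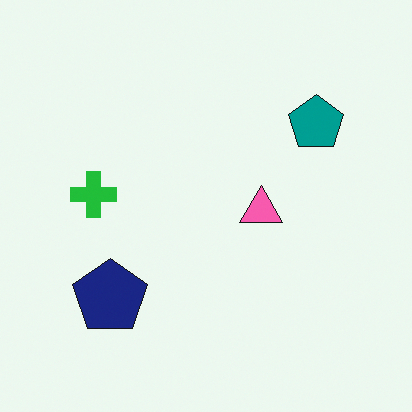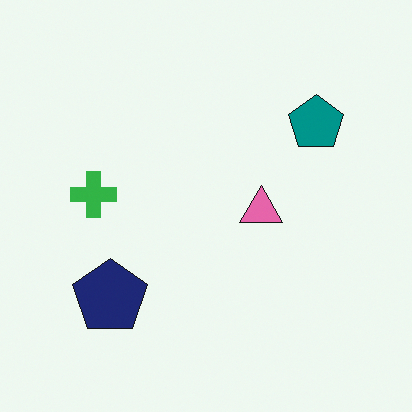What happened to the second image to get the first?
Slightly oversaturated.

All colors are more vivid — a global saturation change.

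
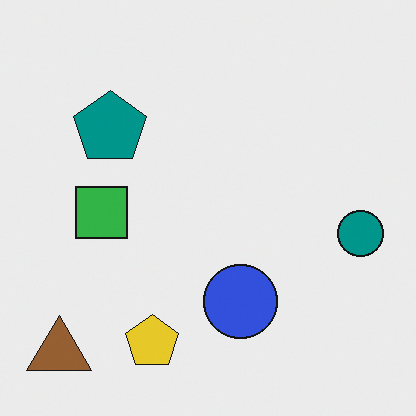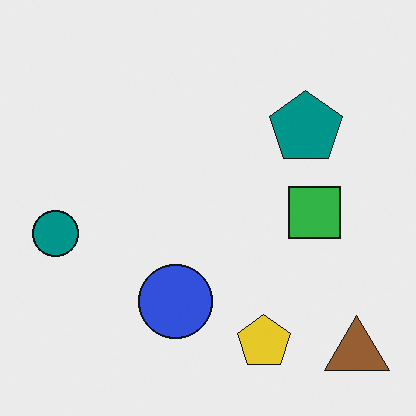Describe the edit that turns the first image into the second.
It was flipped horizontally (left ↔ right).

The teal circle is in the right of the first image and the left of the second — shapes on opposite sides of the vertical midline have swapped in a mirror flip.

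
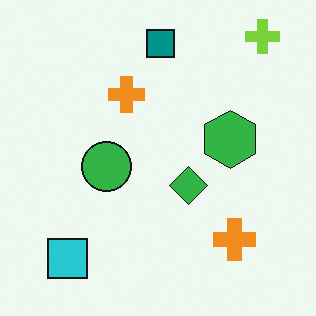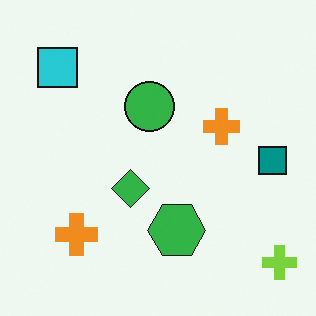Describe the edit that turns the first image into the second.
The second image is the first rotated 90° clockwise.

The lime cross sits in the top-right of the first image and the bottom-right of the second — consistent with a whole-image 90° clockwise rotation.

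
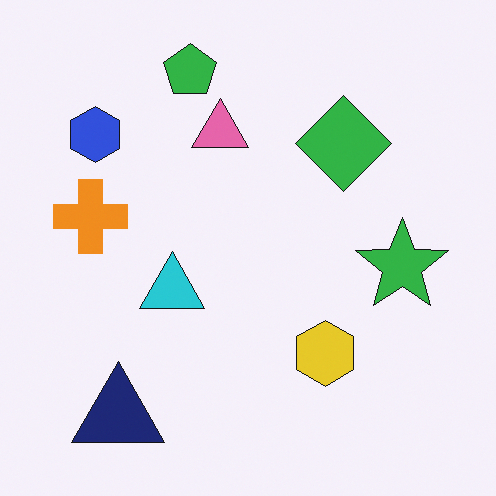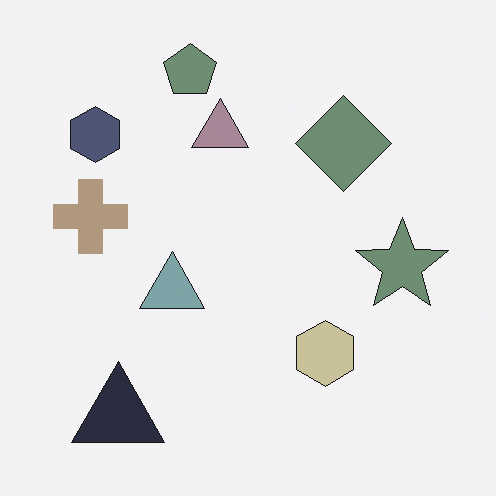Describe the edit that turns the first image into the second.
This is the original image heavily desaturated.

All colors are more muted and greyish — a global saturation change.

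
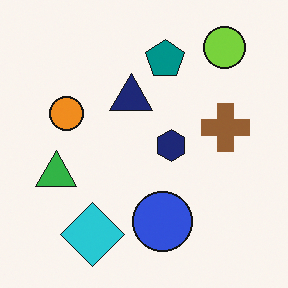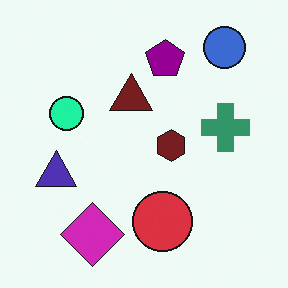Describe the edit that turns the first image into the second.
The transformation is: hue-shifted noticeably.

Every shape's color has rotated by the same amount around the hue wheel — a uniform hue shift.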